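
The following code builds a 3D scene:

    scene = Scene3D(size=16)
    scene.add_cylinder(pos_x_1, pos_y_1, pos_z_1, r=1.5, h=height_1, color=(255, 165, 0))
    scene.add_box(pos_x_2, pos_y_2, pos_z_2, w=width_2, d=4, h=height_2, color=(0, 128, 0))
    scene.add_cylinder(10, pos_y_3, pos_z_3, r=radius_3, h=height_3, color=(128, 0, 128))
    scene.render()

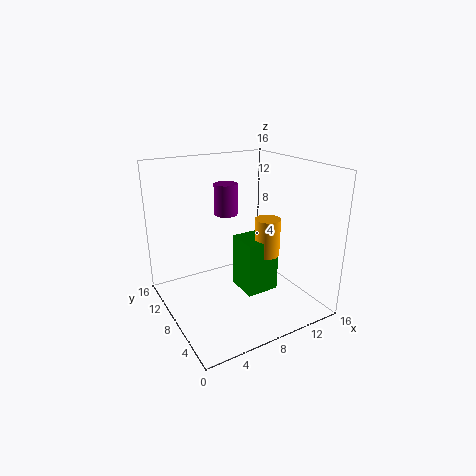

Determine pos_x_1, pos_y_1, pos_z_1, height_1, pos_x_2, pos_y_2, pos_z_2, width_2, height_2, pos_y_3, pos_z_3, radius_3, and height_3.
pos_x_1 = 12
pos_y_1 = 8
pos_z_1 = 5
height_1 = 4.5
pos_x_2 = 9
pos_y_2 = 7
pos_z_2 = 0.5
width_2 = 4
height_2 = 6.5
pos_y_3 = 14.5
pos_z_3 = 8.5
radius_3 = 1.5
height_3 = 4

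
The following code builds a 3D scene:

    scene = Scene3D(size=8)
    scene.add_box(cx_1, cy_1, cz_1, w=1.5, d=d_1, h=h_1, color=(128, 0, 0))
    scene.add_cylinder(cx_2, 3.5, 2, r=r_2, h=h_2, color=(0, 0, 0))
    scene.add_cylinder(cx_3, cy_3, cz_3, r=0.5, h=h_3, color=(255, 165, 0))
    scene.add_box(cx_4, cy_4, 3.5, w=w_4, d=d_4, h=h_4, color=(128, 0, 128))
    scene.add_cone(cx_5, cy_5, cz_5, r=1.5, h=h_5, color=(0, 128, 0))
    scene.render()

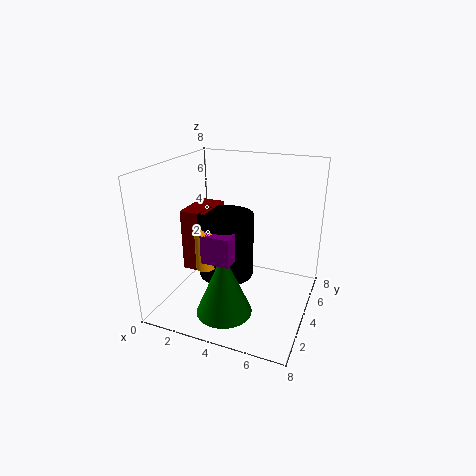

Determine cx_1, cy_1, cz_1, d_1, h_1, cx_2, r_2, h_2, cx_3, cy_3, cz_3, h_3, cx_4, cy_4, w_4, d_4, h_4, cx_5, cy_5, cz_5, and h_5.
cx_1 = 1
cy_1 = 3
cz_1 = 2
d_1 = 2.5
h_1 = 3.5
cx_2 = 3.5
r_2 = 1.5
h_2 = 3.5
cx_3 = 3
cy_3 = 2
cz_3 = 3
h_3 = 2
cx_4 = 3
cy_4 = 1.5
w_4 = 1.5
d_4 = 2
h_4 = 1.5
cx_5 = 4
cy_5 = 2
cz_5 = 0.5
h_5 = 3.5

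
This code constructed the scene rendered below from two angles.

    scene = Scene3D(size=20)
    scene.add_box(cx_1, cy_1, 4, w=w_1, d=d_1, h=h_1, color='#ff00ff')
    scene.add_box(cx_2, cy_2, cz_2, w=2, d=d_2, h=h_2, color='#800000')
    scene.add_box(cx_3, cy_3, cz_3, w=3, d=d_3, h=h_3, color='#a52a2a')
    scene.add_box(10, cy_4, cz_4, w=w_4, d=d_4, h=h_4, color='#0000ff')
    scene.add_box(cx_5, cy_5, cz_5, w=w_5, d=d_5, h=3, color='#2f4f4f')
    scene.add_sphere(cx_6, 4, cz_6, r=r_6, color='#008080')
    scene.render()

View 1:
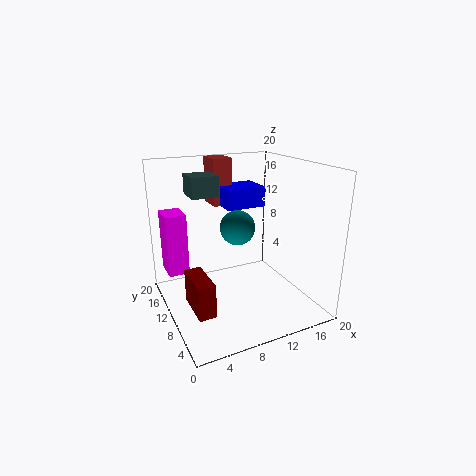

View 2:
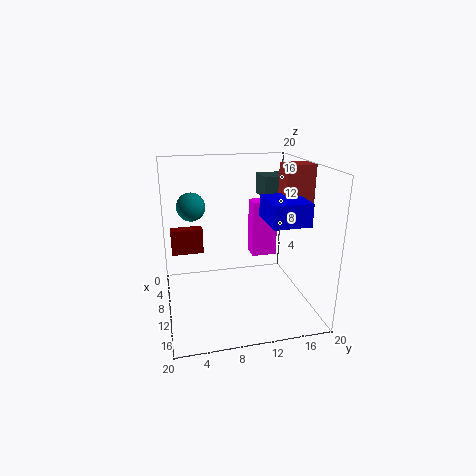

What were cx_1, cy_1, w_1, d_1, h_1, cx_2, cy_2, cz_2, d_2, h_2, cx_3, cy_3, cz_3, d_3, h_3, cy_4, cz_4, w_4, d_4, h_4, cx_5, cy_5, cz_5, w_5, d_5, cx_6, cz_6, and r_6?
cx_1 = 1
cy_1 = 14
w_1 = 3
d_1 = 4
h_1 = 9
cx_2 = 1
cy_2 = 1
cz_2 = 5
d_2 = 5
h_2 = 4
cx_3 = 9
cy_3 = 16
cz_3 = 13
d_3 = 4
h_3 = 7
cy_4 = 13
cz_4 = 13
w_4 = 6
d_4 = 5
h_4 = 3
cx_5 = 5
cy_5 = 14
cz_5 = 15
w_5 = 4
d_5 = 4
cx_6 = 7
cz_6 = 14
r_6 = 2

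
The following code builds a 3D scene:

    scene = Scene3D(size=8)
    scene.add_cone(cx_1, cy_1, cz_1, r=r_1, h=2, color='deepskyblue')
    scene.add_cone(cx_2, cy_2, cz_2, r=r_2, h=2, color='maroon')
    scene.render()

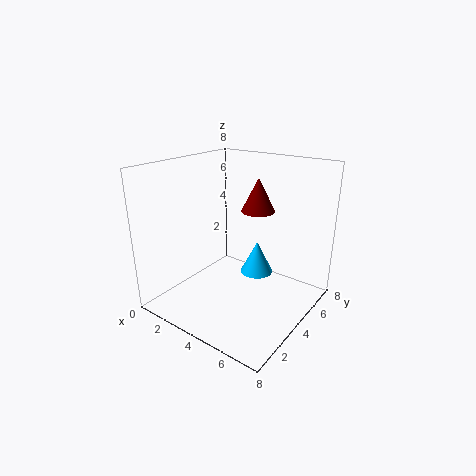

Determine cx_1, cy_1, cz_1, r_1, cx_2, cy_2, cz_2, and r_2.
cx_1 = 4; cy_1 = 6; cz_1 = 1; r_1 = 1; cx_2 = 4; cy_2 = 6; cz_2 = 5; r_2 = 1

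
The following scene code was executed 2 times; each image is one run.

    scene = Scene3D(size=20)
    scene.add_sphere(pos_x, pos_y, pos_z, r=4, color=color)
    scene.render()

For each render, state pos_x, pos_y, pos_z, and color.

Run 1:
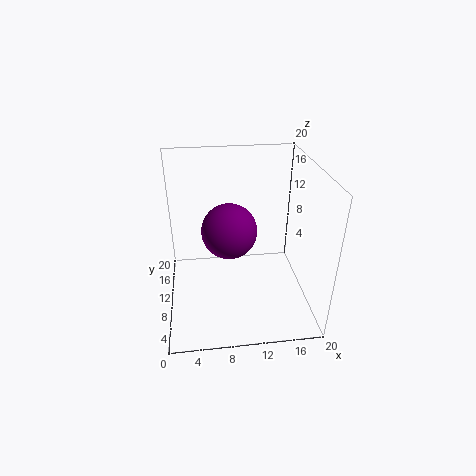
pos_x = 9; pos_y = 12; pos_z = 10; color = 'purple'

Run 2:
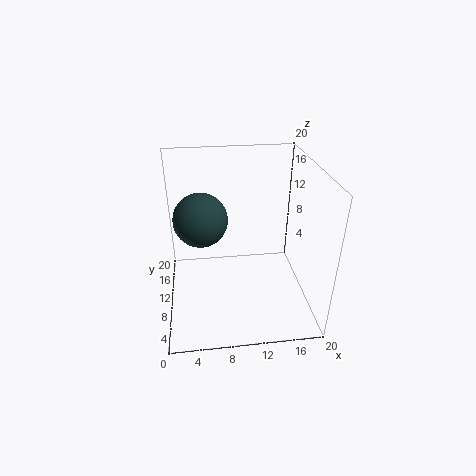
pos_x = 5; pos_y = 14; pos_z = 11; color = 'darkslategray'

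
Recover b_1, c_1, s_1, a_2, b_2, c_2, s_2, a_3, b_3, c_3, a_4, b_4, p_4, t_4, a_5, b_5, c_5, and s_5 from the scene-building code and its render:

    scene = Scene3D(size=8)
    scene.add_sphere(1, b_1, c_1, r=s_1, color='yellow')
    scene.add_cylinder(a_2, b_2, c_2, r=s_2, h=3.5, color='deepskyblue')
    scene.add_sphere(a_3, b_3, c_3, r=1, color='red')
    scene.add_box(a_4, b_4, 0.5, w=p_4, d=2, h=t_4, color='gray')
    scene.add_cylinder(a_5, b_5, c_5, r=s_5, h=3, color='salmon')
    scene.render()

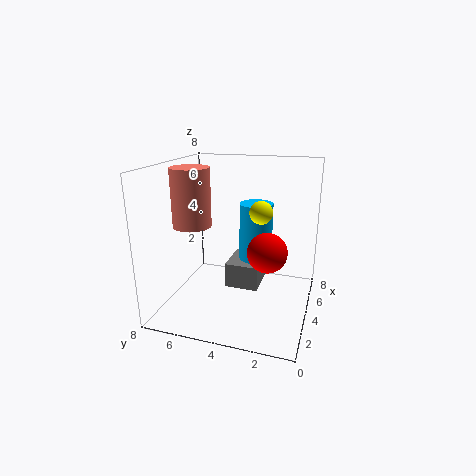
b_1 = 2
c_1 = 6.5
s_1 = 0.5
a_2 = 6
b_2 = 3.5
c_2 = 2
s_2 = 1
a_3 = 2.5
b_3 = 2
c_3 = 4
a_4 = 4.5
b_4 = 3
p_4 = 2.5
t_4 = 1.5
a_5 = 2.5
b_5 = 6
c_5 = 5
s_5 = 1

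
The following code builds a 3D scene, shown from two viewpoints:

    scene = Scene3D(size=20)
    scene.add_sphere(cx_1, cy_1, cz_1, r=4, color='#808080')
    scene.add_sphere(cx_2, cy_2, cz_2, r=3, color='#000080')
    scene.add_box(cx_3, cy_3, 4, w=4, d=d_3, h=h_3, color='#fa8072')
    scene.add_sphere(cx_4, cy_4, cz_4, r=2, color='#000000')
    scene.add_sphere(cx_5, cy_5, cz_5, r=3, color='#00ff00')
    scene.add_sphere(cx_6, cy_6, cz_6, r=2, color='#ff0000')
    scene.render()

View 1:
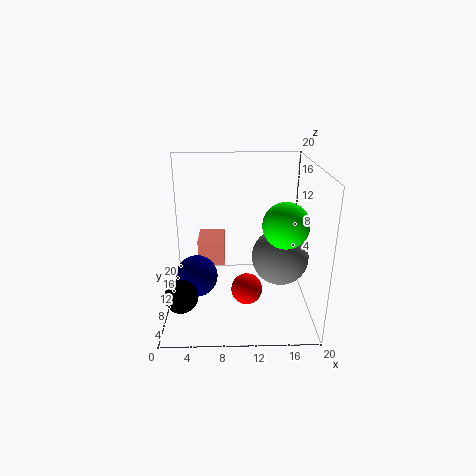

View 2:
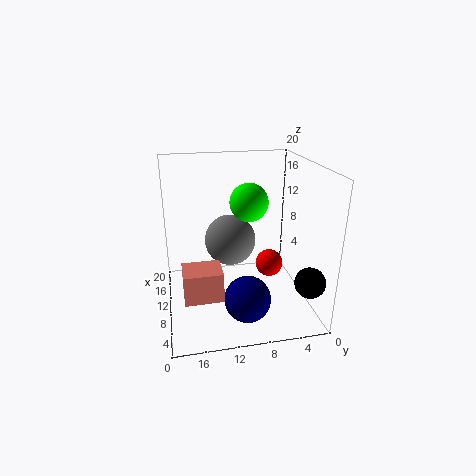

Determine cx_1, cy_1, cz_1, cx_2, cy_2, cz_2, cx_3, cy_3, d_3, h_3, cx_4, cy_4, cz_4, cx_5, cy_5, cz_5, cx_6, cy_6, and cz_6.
cx_1 = 16, cy_1 = 10, cz_1 = 7, cx_2 = 4, cy_2 = 10, cz_2 = 4, cx_3 = 4, cy_3 = 13, d_3 = 5, h_3 = 4, cx_4 = 3, cy_4 = 2, cz_4 = 6, cx_5 = 16, cy_5 = 7, cz_5 = 13, cx_6 = 11, cy_6 = 5, cz_6 = 5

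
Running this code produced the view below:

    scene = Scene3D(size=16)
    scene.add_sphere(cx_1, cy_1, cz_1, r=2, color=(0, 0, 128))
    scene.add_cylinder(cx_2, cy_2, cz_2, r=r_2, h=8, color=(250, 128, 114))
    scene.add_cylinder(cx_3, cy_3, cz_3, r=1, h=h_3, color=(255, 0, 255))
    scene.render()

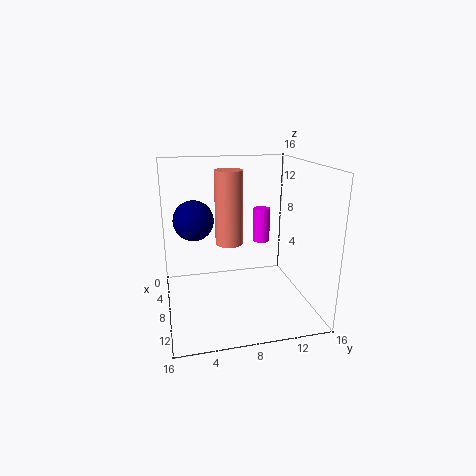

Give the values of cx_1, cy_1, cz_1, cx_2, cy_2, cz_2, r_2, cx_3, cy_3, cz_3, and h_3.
cx_1 = 10
cy_1 = 3
cz_1 = 11
cx_2 = 8
cy_2 = 7
cz_2 = 7.5
r_2 = 1.5
cx_3 = 5.5
cy_3 = 11.5
cz_3 = 6.5
h_3 = 4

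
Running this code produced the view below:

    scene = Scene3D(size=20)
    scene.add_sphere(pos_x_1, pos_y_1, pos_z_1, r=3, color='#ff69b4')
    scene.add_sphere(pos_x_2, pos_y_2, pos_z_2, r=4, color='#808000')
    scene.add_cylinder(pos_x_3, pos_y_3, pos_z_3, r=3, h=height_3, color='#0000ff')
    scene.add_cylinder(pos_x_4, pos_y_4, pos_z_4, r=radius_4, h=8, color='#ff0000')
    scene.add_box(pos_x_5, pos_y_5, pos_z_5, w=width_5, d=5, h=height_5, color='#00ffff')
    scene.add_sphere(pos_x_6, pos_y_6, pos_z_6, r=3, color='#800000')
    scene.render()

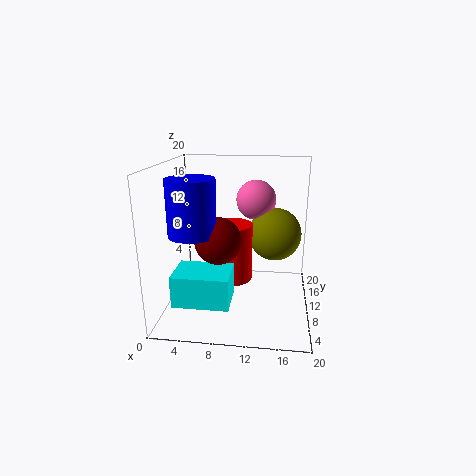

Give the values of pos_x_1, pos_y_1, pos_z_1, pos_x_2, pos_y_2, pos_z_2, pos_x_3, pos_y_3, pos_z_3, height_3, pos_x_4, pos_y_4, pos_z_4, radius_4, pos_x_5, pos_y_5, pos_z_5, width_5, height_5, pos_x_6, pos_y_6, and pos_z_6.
pos_x_1 = 12; pos_y_1 = 16; pos_z_1 = 14; pos_x_2 = 15; pos_y_2 = 15; pos_z_2 = 9; pos_x_3 = 5; pos_y_3 = 5; pos_z_3 = 12; height_3 = 7; pos_x_4 = 9; pos_y_4 = 10; pos_z_4 = 4; radius_4 = 3; pos_x_5 = 3; pos_y_5 = 1; pos_z_5 = 4; width_5 = 7; height_5 = 4; pos_x_6 = 8; pos_y_6 = 6; pos_z_6 = 11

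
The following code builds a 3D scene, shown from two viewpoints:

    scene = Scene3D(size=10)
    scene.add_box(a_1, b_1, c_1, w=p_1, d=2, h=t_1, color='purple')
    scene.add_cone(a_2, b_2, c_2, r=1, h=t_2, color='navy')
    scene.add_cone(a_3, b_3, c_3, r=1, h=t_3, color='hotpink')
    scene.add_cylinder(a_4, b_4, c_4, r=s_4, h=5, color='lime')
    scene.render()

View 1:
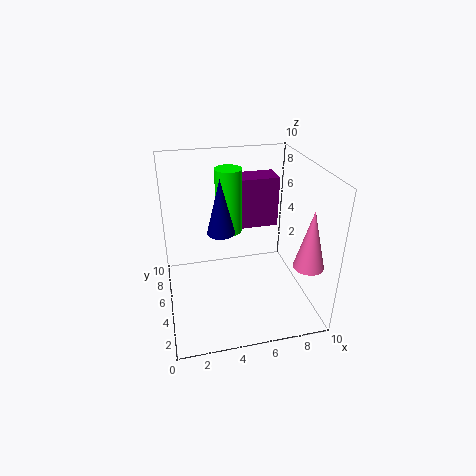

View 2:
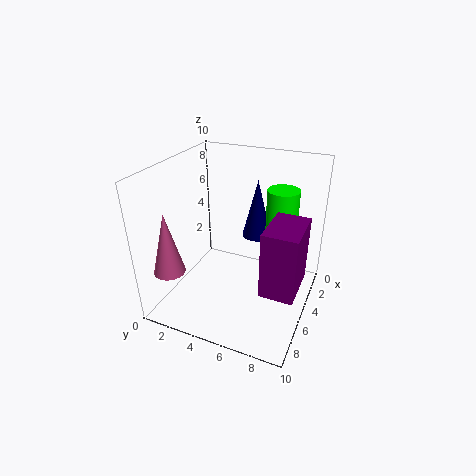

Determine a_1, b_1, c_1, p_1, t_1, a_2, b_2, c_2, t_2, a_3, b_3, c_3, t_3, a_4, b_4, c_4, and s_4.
a_1 = 6, b_1 = 8, c_1 = 4, p_1 = 3, t_1 = 4, a_2 = 4, b_2 = 6, c_2 = 5, t_2 = 4, a_3 = 9, b_3 = 2, c_3 = 4, t_3 = 4, a_4 = 5, b_4 = 8, c_4 = 4, s_4 = 1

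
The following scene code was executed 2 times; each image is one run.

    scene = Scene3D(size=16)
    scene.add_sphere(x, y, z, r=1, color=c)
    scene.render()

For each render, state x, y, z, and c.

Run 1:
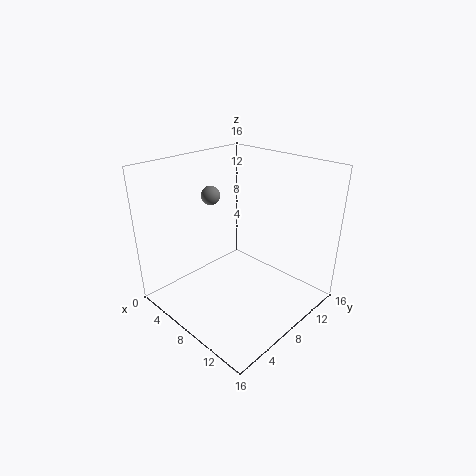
x = 6
y = 6
z = 13
c = 'gray'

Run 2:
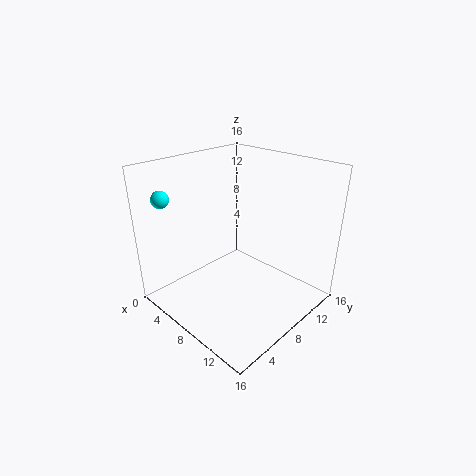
x = 1
y = 3
z = 12
c = 'cyan'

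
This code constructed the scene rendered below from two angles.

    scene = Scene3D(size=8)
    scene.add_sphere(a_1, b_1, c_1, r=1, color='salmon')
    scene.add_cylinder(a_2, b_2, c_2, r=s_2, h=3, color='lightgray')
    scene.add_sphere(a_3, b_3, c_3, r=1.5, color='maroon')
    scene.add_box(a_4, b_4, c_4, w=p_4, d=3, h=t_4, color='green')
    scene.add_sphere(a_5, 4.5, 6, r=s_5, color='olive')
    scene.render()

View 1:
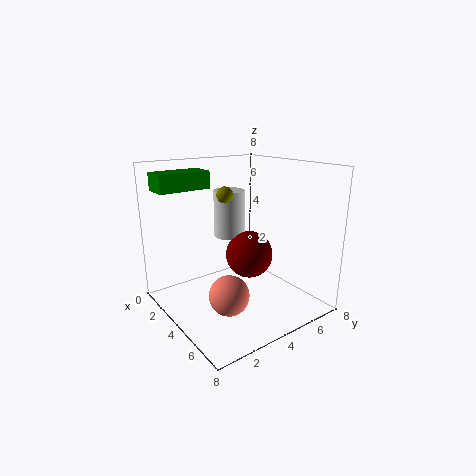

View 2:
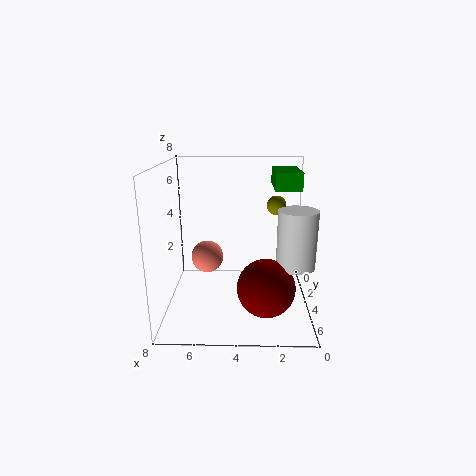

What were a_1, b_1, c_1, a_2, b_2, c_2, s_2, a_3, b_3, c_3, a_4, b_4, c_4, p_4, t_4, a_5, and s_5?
a_1 = 6; b_1 = 2; c_1 = 2; a_2 = 1; b_2 = 5.5; c_2 = 3; s_2 = 1; a_3 = 2.5; b_3 = 6; c_3 = 2; a_4 = 0.5; b_4 = 0.5; c_4 = 6.5; p_4 = 1.5; t_4 = 1; a_5 = 2; s_5 = 0.5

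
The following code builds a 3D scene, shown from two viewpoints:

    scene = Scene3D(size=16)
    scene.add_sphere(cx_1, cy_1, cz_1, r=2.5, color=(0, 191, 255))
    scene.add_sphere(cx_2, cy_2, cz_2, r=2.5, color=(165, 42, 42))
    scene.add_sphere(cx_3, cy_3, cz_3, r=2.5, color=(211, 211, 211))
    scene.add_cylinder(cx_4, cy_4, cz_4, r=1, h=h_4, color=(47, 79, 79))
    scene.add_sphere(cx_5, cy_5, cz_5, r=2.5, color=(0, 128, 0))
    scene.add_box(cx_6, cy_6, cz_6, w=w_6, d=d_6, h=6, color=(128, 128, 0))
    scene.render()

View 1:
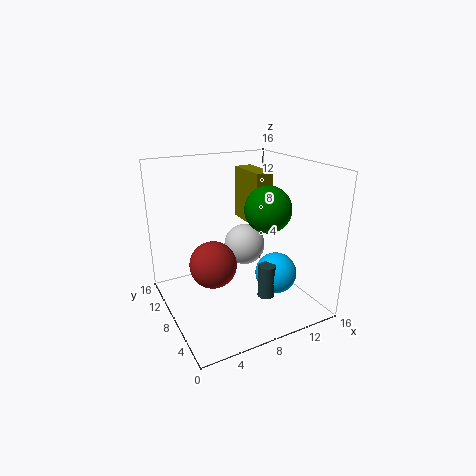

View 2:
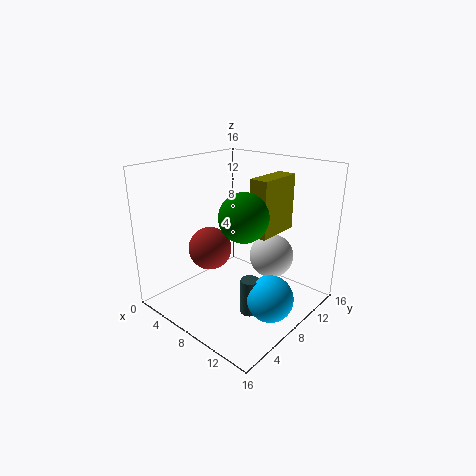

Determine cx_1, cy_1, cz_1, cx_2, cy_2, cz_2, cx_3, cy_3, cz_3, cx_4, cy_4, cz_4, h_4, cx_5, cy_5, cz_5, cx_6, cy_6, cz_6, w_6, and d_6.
cx_1 = 13, cy_1 = 7.5, cz_1 = 2.5, cx_2 = 4.5, cy_2 = 7, cz_2 = 6, cx_3 = 10.5, cy_3 = 11, cz_3 = 5.5, cx_4 = 11, cy_4 = 6.5, cz_4 = 0.5, h_4 = 4, cx_5 = 10.5, cy_5 = 6, cz_5 = 11.5, cx_6 = 10, cy_6 = 7.5, cz_6 = 9, w_6 = 2, d_6 = 5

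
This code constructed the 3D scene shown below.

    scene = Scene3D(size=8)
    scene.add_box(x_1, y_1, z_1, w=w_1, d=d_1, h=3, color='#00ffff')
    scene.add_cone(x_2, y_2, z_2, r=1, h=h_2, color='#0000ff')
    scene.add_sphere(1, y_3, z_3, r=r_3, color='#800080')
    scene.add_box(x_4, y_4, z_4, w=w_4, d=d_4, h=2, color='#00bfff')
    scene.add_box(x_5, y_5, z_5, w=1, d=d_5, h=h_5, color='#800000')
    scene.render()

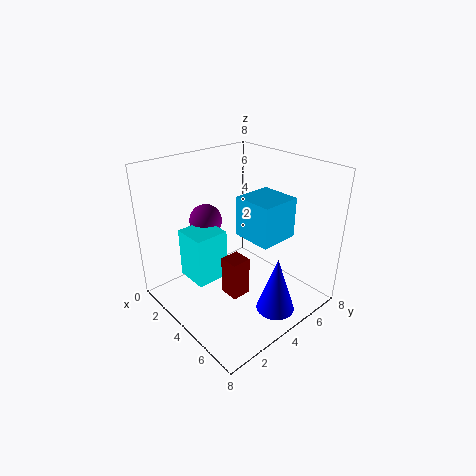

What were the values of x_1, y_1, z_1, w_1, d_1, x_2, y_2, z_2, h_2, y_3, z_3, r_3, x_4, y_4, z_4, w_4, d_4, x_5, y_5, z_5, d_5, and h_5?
x_1 = 1; y_1 = 2; z_1 = 1; w_1 = 2; d_1 = 2; x_2 = 7; y_2 = 4; z_2 = 1; h_2 = 3; y_3 = 4; z_3 = 4; r_3 = 1; x_4 = 5; y_4 = 3; z_4 = 5; w_4 = 2; d_4 = 2; x_5 = 5; y_5 = 2; z_5 = 2; d_5 = 1; h_5 = 2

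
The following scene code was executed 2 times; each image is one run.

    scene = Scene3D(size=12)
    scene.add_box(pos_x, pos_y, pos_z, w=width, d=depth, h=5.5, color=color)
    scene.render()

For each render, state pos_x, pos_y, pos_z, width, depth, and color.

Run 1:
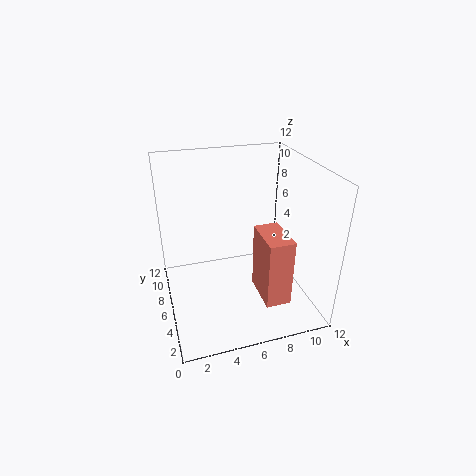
pos_x = 7
pos_y = 1.5
pos_z = 2
width = 2
depth = 3.5
color = 'salmon'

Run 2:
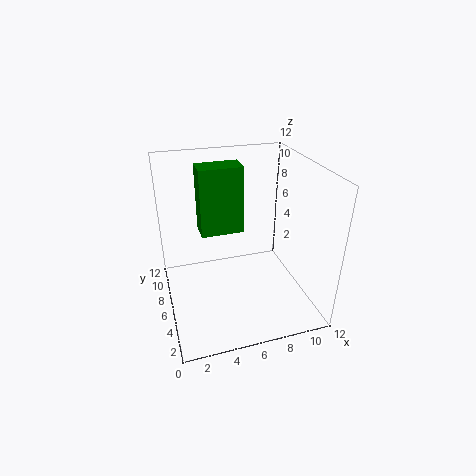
pos_x = 3
pos_y = 6
pos_z = 6.5
width = 3.5
depth = 2
color = 'green'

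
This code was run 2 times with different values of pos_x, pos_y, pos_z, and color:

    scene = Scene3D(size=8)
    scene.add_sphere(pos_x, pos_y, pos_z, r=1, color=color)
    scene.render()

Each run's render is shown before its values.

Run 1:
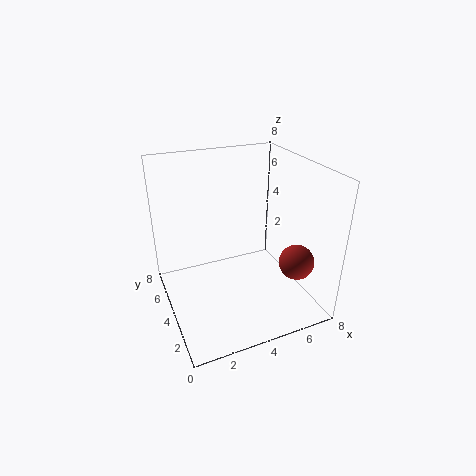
pos_x = 7
pos_y = 2.5
pos_z = 2.5
color = 'brown'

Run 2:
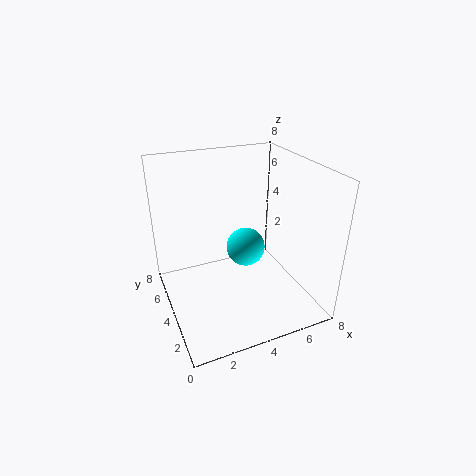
pos_x = 4
pos_y = 3
pos_z = 4
color = 'cyan'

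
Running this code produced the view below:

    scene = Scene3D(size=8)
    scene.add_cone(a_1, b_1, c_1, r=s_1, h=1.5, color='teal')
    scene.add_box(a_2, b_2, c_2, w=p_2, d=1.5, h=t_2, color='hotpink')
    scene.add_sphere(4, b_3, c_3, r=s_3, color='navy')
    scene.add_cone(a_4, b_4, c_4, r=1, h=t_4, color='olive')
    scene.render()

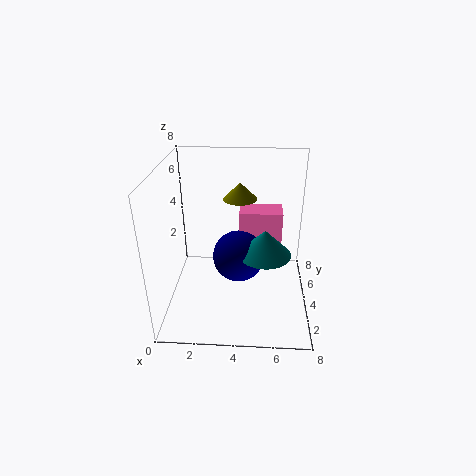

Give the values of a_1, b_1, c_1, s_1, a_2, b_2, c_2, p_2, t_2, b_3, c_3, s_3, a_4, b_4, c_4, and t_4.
a_1 = 5.5
b_1 = 4
c_1 = 3
s_1 = 1.5
a_2 = 4
b_2 = 5
c_2 = 1.5
p_2 = 2.5
t_2 = 3.5
b_3 = 4.5
c_3 = 2.5
s_3 = 1.5
a_4 = 4
b_4 = 6
c_4 = 5.5
t_4 = 1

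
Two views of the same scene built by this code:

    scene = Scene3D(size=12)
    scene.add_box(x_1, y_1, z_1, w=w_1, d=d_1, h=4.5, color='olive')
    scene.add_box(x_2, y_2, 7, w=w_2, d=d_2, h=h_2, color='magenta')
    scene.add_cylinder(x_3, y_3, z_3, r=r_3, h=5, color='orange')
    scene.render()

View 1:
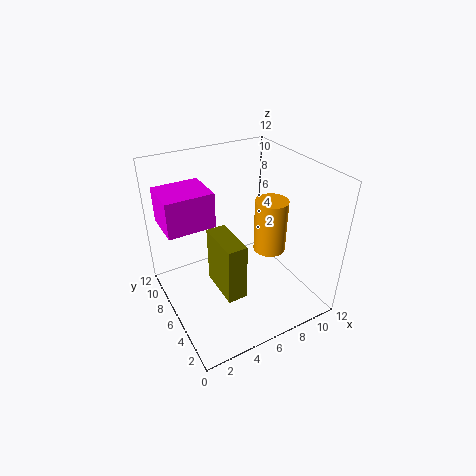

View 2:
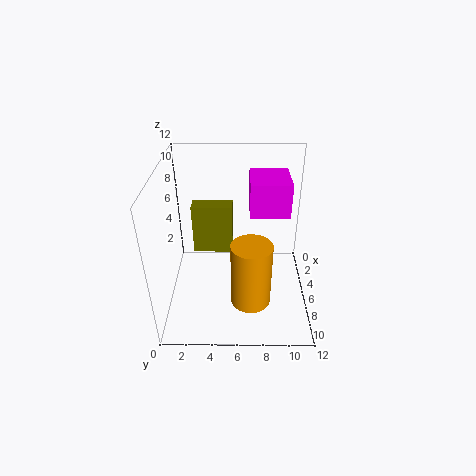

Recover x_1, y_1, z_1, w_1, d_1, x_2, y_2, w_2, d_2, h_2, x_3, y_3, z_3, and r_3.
x_1 = 3
y_1 = 2
z_1 = 3.5
w_1 = 1.5
d_1 = 3.5
x_2 = 0.5
y_2 = 7
w_2 = 4
d_2 = 3.5
h_2 = 3
x_3 = 10
y_3 = 7
z_3 = 3
r_3 = 1.5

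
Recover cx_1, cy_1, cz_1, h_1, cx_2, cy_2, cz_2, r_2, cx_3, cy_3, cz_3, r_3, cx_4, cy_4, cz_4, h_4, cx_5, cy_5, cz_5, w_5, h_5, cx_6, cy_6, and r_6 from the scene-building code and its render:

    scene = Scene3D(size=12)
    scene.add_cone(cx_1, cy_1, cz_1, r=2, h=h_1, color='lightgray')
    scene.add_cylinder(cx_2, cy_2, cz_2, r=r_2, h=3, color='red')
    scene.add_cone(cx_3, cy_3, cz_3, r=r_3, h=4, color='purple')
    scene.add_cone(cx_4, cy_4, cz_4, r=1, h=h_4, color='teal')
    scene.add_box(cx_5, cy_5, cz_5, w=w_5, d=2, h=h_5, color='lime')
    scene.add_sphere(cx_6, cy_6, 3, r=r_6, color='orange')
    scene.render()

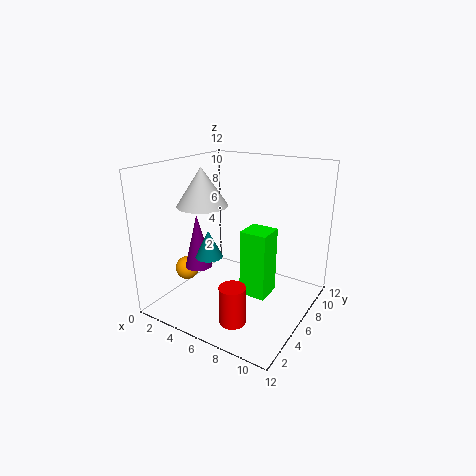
cx_1 = 4
cy_1 = 4
cz_1 = 9
h_1 = 3
cx_2 = 8
cy_2 = 2
cz_2 = 1
r_2 = 1
cx_3 = 5
cy_3 = 2
cz_3 = 5
r_3 = 1
cx_4 = 6
cy_4 = 2
cz_4 = 6
h_4 = 2
cx_5 = 8
cy_5 = 3
cz_5 = 3
w_5 = 2
h_5 = 5
cx_6 = 2
cy_6 = 4
r_6 = 1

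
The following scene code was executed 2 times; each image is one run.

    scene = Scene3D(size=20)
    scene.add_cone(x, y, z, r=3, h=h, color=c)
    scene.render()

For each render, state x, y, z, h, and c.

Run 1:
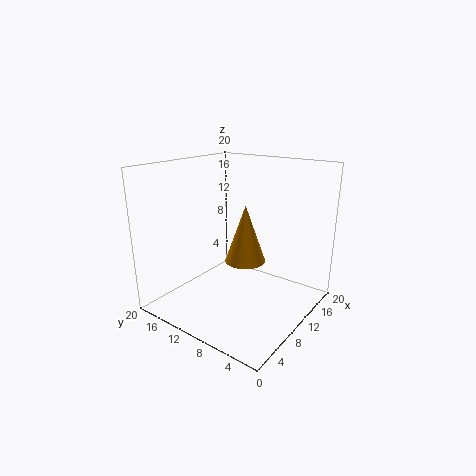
x = 12.5; y = 10.5; z = 5.5; h = 8.5; c = 'orange'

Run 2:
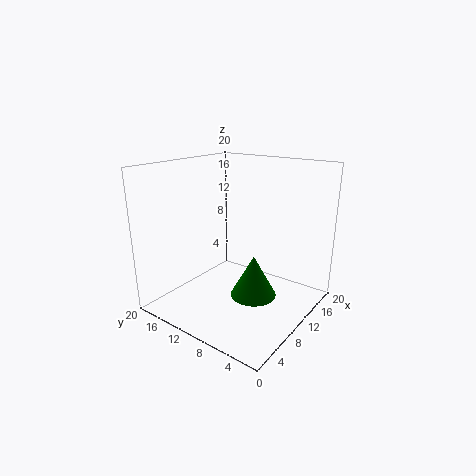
x = 8; y = 6; z = 3.5; h = 5.5; c = 'green'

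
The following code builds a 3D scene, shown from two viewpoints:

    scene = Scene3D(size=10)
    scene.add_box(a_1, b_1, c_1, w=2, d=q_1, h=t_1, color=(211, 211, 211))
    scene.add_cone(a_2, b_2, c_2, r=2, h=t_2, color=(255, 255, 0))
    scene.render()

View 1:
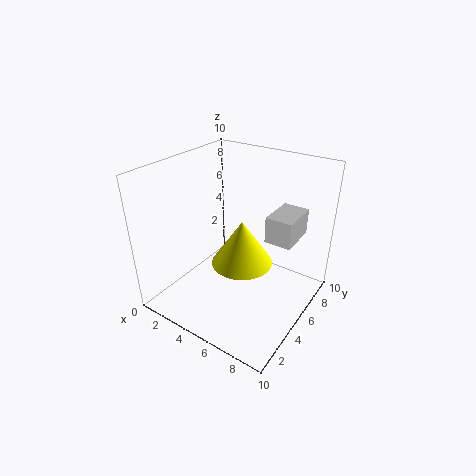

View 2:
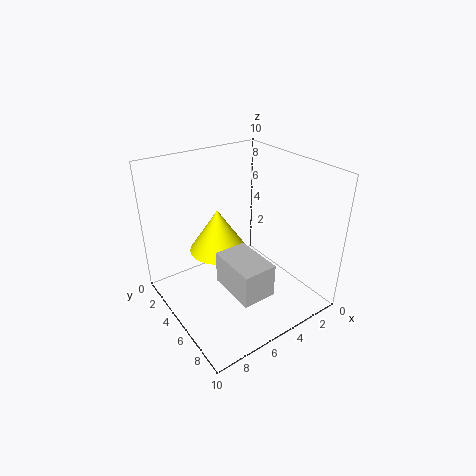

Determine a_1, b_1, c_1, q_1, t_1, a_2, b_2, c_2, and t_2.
a_1 = 6
b_1 = 7
c_1 = 4
q_1 = 3
t_1 = 2
a_2 = 6
b_2 = 4
c_2 = 4
t_2 = 3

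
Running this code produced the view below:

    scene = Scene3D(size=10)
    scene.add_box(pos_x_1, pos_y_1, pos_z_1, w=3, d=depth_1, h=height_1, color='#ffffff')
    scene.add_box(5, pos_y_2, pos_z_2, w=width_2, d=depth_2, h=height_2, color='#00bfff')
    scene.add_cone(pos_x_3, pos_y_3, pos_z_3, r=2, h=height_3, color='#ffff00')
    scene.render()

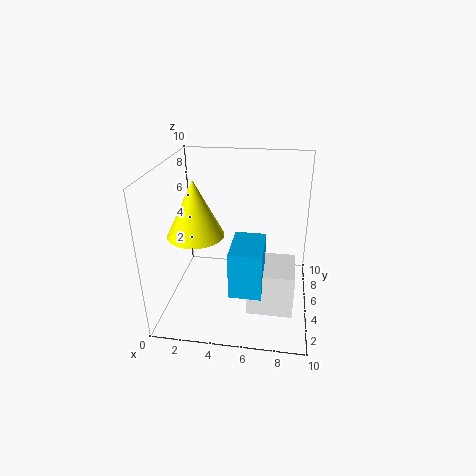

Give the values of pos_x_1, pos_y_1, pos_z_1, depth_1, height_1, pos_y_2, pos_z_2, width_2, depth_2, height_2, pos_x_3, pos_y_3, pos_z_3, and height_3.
pos_x_1 = 6
pos_y_1 = 2
pos_z_1 = 1
depth_1 = 3
height_1 = 3
pos_y_2 = 1
pos_z_2 = 3
width_2 = 2
depth_2 = 3
height_2 = 3
pos_x_3 = 2
pos_y_3 = 5
pos_z_3 = 5
height_3 = 4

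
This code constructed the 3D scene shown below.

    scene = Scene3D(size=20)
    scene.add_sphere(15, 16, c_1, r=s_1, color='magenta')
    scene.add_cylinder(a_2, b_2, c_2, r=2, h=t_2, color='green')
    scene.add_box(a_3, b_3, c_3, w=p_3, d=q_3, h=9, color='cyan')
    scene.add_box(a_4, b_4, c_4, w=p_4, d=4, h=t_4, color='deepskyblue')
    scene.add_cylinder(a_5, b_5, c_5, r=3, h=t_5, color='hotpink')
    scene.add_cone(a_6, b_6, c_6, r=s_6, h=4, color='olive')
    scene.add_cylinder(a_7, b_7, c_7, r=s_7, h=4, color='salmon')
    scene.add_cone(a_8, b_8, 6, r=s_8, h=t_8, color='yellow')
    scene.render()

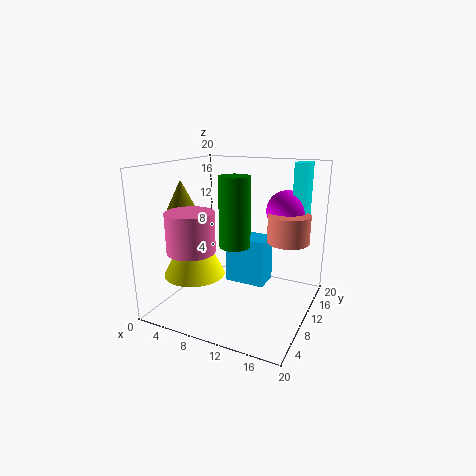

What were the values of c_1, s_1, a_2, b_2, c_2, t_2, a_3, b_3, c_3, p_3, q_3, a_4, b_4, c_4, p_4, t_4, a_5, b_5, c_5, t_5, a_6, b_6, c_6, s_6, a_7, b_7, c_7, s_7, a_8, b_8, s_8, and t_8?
c_1 = 13, s_1 = 3, a_2 = 11, b_2 = 7, c_2 = 10, t_2 = 9, a_3 = 16, b_3 = 15, c_3 = 11, p_3 = 2, q_3 = 3, a_4 = 7, b_4 = 12, c_4 = 2, p_4 = 6, t_4 = 7, a_5 = 7, b_5 = 3, c_5 = 10, t_5 = 5, a_6 = 3, b_6 = 7, c_6 = 14, s_6 = 2, a_7 = 16, b_7 = 14, c_7 = 9, s_7 = 3, a_8 = 6, b_8 = 5, s_8 = 4, t_8 = 8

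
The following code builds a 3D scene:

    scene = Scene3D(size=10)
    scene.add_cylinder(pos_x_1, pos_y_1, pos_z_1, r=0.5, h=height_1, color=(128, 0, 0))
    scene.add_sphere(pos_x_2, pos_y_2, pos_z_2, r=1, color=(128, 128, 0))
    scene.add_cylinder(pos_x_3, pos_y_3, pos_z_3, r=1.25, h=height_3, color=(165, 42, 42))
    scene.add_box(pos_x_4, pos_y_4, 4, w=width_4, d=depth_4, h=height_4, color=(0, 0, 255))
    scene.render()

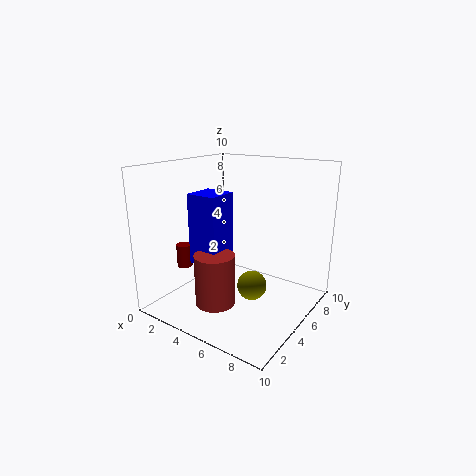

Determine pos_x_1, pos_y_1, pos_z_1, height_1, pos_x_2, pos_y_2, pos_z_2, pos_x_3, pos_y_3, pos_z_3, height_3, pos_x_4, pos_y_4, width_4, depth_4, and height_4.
pos_x_1 = 2.75, pos_y_1 = 2, pos_z_1 = 3.5, height_1 = 1.5, pos_x_2 = 6.5, pos_y_2 = 4.5, pos_z_2 = 2, pos_x_3 = 5.5, pos_y_3 = 1.75, pos_z_3 = 1.75, height_3 = 3.25, pos_x_4 = 3.5, pos_y_4 = 1.75, width_4 = 2, depth_4 = 2, height_4 = 4.5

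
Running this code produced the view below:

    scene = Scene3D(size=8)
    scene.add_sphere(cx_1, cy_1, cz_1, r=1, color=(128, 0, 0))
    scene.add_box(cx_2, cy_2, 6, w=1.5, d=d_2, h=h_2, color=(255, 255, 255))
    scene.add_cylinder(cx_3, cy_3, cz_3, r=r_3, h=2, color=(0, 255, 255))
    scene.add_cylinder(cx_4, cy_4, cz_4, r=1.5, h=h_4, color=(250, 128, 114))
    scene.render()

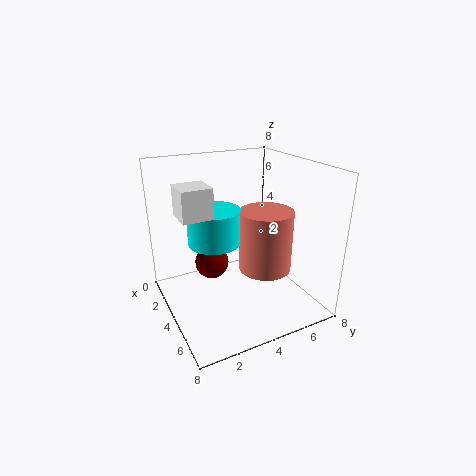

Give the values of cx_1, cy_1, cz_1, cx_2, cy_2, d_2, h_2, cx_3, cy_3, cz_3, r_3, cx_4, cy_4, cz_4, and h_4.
cx_1 = 2.5; cy_1 = 3; cz_1 = 2; cx_2 = 4; cy_2 = 0.5; d_2 = 1.5; h_2 = 1.5; cx_3 = 3; cy_3 = 3; cz_3 = 3.5; r_3 = 1.5; cx_4 = 4.5; cy_4 = 5.5; cz_4 = 2; h_4 = 3.5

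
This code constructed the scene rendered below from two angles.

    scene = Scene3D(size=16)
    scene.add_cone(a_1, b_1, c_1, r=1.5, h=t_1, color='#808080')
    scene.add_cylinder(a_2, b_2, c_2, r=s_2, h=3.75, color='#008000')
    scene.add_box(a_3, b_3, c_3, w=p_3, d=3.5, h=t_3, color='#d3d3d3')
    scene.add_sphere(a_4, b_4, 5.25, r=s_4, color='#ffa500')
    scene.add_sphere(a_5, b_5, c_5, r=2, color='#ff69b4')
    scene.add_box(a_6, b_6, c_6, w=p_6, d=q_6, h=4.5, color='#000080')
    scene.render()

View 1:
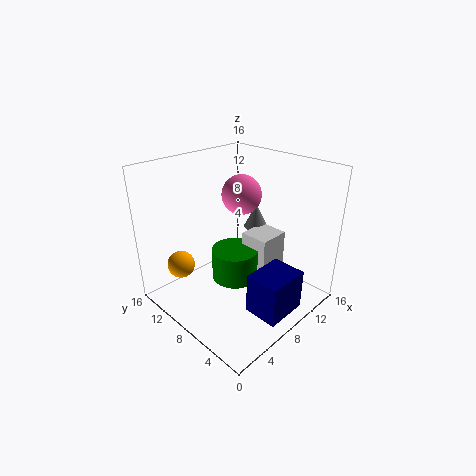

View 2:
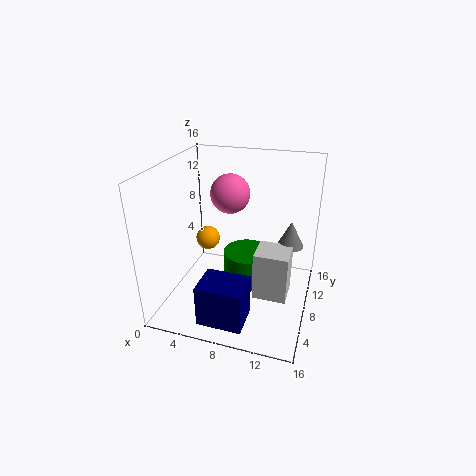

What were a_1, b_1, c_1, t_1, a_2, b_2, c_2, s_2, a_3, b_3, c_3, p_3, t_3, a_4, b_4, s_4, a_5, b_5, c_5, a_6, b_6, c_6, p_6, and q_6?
a_1 = 13.5; b_1 = 10.25; c_1 = 6.75; t_1 = 3; a_2 = 8.75; b_2 = 9.25; c_2 = 2; s_2 = 2.75; a_3 = 10.25; b_3 = 6; c_3 = 1.75; p_3 = 3.75; t_3 = 5.5; a_4 = 2.75; b_4 = 11.75; s_4 = 1.5; a_5 = 7.5; b_5 = 7; c_5 = 13.5; a_6 = 5.75; b_6 = 0.75; c_6 = 1.25; p_6 = 4.75; q_6 = 3.75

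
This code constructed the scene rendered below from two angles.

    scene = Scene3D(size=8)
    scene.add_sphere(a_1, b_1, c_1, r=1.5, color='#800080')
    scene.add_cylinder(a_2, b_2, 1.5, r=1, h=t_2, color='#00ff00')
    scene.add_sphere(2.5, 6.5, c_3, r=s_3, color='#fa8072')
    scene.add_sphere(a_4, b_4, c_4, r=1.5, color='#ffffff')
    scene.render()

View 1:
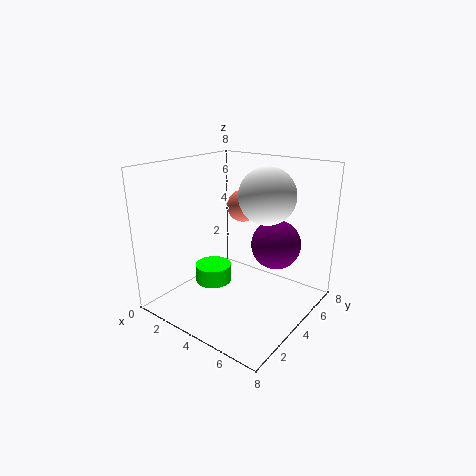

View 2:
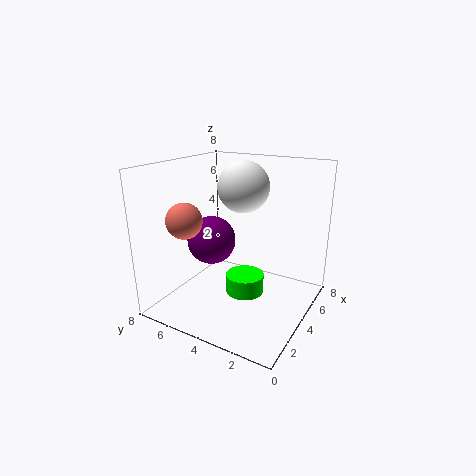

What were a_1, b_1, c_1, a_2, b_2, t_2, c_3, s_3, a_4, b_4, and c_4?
a_1 = 5
b_1 = 6.5
c_1 = 3
a_2 = 3
b_2 = 3
t_2 = 1
c_3 = 5
s_3 = 1
a_4 = 5.5
b_4 = 4.5
c_4 = 6.5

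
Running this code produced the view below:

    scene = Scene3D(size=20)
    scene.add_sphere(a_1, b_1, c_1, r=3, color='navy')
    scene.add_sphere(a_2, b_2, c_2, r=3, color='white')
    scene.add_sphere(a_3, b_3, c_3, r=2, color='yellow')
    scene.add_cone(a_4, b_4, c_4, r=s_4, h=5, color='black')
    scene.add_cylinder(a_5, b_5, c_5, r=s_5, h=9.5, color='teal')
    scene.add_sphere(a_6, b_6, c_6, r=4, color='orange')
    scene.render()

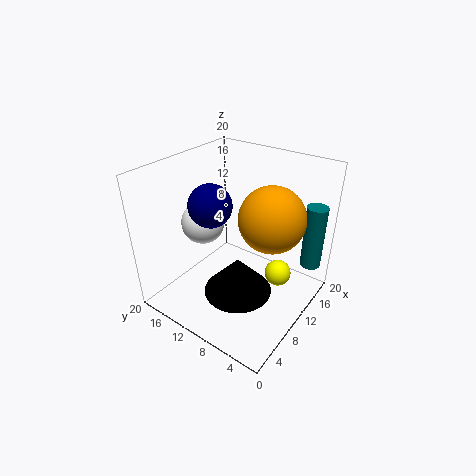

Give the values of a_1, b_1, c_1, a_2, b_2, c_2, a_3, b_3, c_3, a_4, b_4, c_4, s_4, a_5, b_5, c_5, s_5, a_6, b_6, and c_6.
a_1 = 8.5
b_1 = 13.5
c_1 = 14.5
a_2 = 8.5
b_2 = 15
c_2 = 11.5
a_3 = 15
b_3 = 6
c_3 = 2.5
a_4 = 6.5
b_4 = 7.5
c_4 = 4.5
s_4 = 4.5
a_5 = 17.5
b_5 = 2
c_5 = 4.5
s_5 = 1.5
a_6 = 8.5
b_6 = 4
c_6 = 15.5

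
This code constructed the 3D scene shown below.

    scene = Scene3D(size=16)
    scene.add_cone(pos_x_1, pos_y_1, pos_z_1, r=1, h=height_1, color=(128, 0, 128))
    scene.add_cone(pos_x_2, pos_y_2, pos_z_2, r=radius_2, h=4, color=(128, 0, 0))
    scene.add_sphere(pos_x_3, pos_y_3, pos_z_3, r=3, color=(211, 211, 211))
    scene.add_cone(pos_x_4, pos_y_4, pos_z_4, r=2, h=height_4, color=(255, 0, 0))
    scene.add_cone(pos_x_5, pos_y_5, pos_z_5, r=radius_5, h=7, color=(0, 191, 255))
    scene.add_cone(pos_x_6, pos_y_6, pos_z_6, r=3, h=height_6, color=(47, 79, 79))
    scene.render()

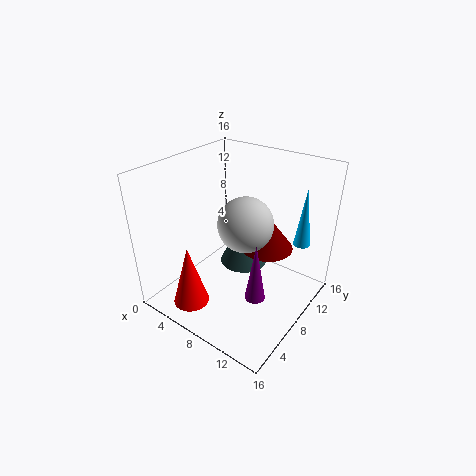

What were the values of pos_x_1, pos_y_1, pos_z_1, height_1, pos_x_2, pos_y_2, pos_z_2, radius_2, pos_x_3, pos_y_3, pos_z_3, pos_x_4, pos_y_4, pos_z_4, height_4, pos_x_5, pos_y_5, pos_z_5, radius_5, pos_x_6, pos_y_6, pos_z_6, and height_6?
pos_x_1 = 13
pos_y_1 = 4
pos_z_1 = 5
height_1 = 6
pos_x_2 = 10
pos_y_2 = 11
pos_z_2 = 6
radius_2 = 3
pos_x_3 = 9
pos_y_3 = 8
pos_z_3 = 10
pos_x_4 = 5
pos_y_4 = 3
pos_z_4 = 1
height_4 = 7
pos_x_5 = 13
pos_y_5 = 14
pos_z_5 = 6
radius_5 = 1
pos_x_6 = 6
pos_y_6 = 12
pos_z_6 = 2
height_6 = 6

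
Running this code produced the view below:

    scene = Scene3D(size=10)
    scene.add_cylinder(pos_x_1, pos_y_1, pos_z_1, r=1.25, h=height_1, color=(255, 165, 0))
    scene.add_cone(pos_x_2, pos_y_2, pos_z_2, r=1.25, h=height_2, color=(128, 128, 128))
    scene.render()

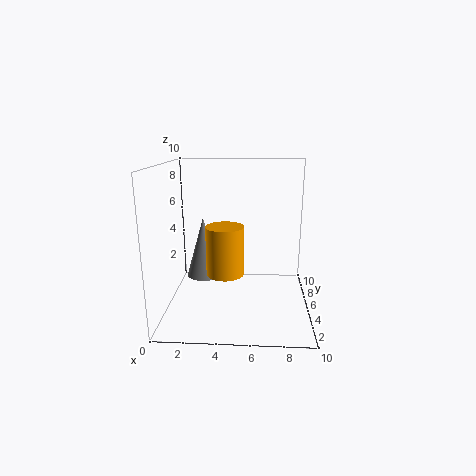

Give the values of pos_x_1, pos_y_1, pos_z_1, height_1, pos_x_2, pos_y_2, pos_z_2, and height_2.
pos_x_1 = 4.25, pos_y_1 = 3.5, pos_z_1 = 3, height_1 = 3.25, pos_x_2 = 2.5, pos_y_2 = 5.5, pos_z_2 = 2, height_2 = 4.25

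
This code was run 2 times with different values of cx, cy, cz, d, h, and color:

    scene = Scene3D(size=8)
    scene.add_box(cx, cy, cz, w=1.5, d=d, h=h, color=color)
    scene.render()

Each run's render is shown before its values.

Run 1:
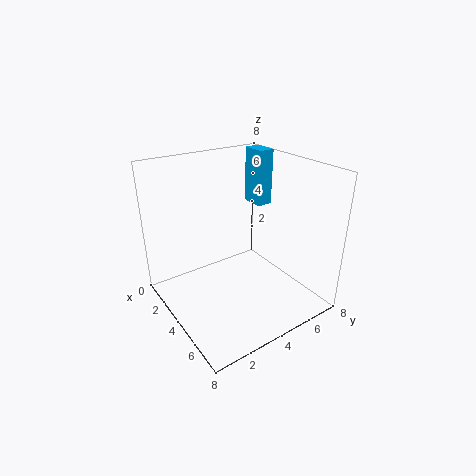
cx = 0.5; cy = 7; cz = 4.5; d = 1; h = 3.5; color = 'deepskyblue'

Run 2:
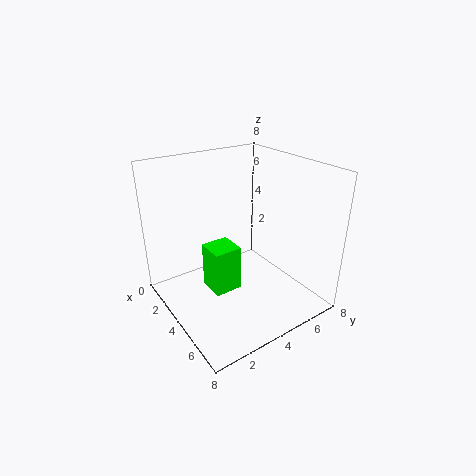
cx = 3.5; cy = 2; cz = 1.5; d = 1.5; h = 2.5; color = 'lime'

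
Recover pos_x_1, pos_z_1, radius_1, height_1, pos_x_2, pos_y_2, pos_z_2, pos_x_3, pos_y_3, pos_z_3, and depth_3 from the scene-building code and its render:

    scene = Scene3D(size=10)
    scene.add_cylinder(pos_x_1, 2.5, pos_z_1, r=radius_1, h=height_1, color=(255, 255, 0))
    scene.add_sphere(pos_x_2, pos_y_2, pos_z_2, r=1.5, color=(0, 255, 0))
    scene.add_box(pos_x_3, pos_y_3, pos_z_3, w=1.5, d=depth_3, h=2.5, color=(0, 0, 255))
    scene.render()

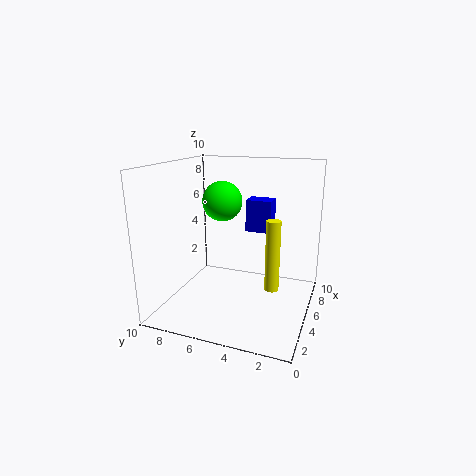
pos_x_1 = 5, pos_z_1 = 1.5, radius_1 = 0.5, height_1 = 5, pos_x_2 = 7, pos_y_2 = 7, pos_z_2 = 7, pos_x_3 = 8, pos_y_3 = 3.5, pos_z_3 = 4.5, depth_3 = 2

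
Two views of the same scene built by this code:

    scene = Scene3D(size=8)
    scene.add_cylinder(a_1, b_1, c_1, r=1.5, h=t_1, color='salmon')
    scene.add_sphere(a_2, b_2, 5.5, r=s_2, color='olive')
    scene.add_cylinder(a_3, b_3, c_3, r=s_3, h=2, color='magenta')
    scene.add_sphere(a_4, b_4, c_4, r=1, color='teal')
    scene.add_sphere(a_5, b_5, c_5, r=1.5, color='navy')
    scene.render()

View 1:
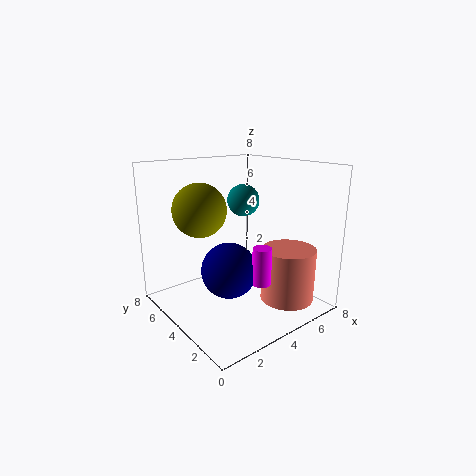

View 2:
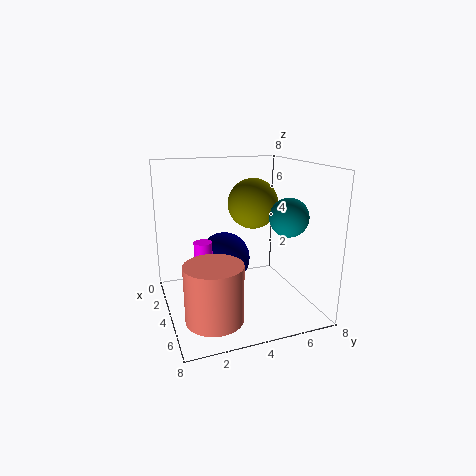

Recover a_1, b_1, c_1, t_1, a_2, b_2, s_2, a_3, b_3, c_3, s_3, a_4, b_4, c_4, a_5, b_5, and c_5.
a_1 = 6; b_1 = 2; c_1 = 0.5; t_1 = 3; a_2 = 2.5; b_2 = 5.5; s_2 = 1.5; a_3 = 4; b_3 = 2; c_3 = 2; s_3 = 0.5; a_4 = 6; b_4 = 6; c_4 = 5.5; a_5 = 3; b_5 = 3.5; c_5 = 2.5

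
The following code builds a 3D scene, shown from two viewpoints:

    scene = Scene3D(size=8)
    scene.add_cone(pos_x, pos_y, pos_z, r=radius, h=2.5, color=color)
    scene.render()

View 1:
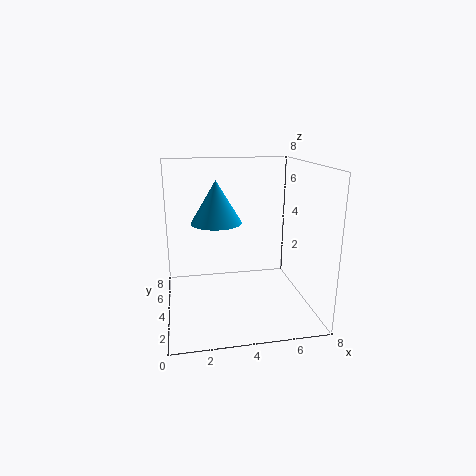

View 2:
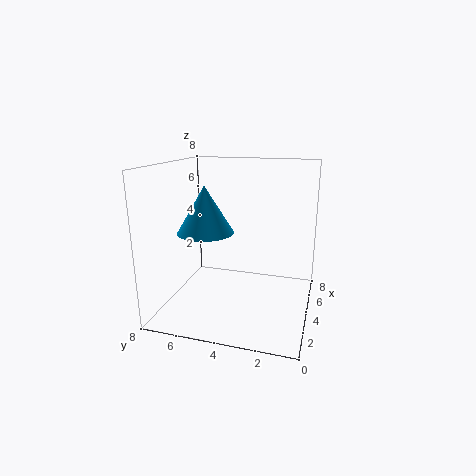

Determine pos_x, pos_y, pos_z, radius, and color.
pos_x = 3, pos_y = 5.5, pos_z = 4.5, radius = 1.5, color = 'deepskyblue'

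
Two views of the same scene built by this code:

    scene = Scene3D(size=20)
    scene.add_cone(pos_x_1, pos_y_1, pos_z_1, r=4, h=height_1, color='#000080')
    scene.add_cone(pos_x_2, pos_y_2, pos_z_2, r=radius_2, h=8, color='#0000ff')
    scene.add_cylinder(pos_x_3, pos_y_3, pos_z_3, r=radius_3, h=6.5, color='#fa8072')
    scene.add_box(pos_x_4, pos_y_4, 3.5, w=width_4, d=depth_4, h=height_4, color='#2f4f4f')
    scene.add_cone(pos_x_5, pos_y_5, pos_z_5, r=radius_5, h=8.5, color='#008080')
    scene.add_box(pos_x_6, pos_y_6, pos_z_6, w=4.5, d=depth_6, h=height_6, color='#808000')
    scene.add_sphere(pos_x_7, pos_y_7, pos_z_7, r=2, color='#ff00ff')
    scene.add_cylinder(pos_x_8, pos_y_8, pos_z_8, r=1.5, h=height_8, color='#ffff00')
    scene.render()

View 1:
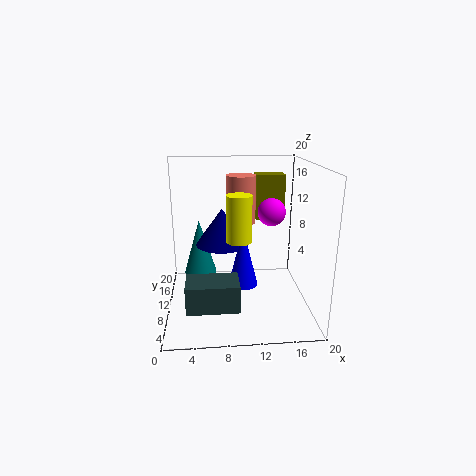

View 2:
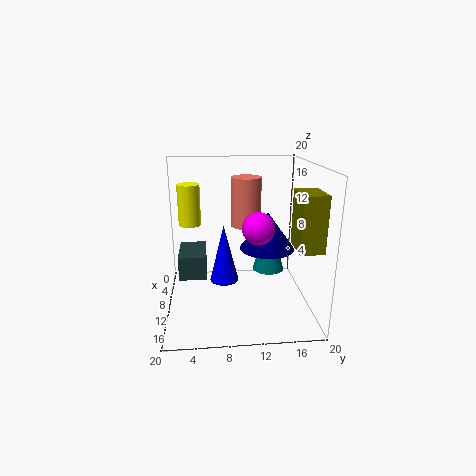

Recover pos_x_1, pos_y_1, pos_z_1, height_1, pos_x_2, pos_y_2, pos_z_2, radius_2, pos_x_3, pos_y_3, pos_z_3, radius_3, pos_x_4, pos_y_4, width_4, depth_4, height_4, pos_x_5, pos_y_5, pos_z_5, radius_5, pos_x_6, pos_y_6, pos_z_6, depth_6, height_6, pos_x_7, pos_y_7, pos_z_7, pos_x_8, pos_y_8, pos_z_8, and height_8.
pos_x_1 = 8
pos_y_1 = 14.5
pos_z_1 = 7.5
height_1 = 5.5
pos_x_2 = 10.5
pos_y_2 = 8
pos_z_2 = 4
radius_2 = 2
pos_x_3 = 10.5
pos_y_3 = 11
pos_z_3 = 12
radius_3 = 2
pos_x_4 = 3
pos_y_4 = 1.5
width_4 = 6.5
depth_4 = 4
height_4 = 3.5
pos_x_5 = 4.5
pos_y_5 = 15.5
pos_z_5 = 2.5
radius_5 = 2.5
pos_x_6 = 13.5
pos_y_6 = 16.5
pos_z_6 = 10.5
depth_6 = 3
height_6 = 7
pos_x_7 = 15
pos_y_7 = 12
pos_z_7 = 13
pos_x_8 = 9.5
pos_y_8 = 3.5
pos_z_8 = 12
height_8 = 5.5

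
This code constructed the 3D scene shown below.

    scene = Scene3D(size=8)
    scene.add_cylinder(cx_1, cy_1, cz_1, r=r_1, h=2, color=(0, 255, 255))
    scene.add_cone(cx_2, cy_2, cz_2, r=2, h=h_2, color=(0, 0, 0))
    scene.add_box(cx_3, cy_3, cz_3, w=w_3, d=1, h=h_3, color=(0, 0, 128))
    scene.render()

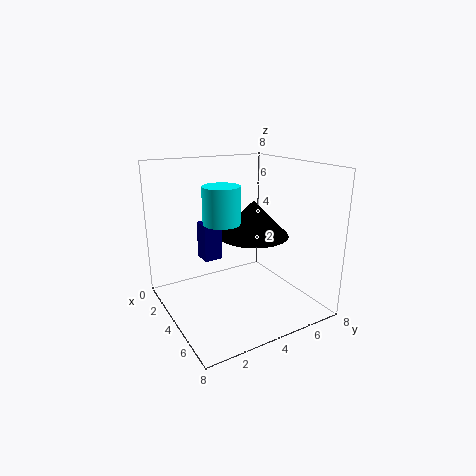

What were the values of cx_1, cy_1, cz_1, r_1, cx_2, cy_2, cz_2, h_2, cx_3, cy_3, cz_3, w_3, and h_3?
cx_1 = 4
cy_1 = 3
cz_1 = 5
r_1 = 1
cx_2 = 4
cy_2 = 5
cz_2 = 4
h_2 = 2
cx_3 = 3
cy_3 = 2
cz_3 = 3
w_3 = 1
h_3 = 2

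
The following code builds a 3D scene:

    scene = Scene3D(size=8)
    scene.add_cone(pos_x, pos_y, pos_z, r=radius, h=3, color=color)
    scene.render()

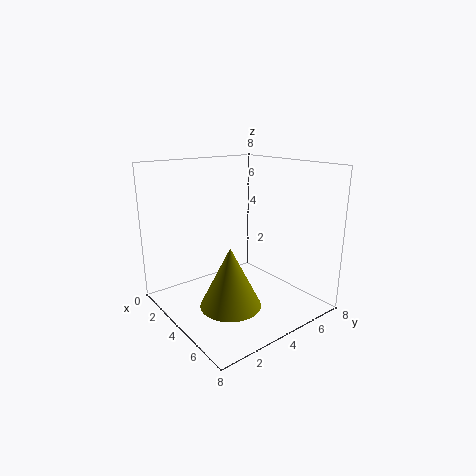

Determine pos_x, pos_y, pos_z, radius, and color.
pos_x = 6, pos_y = 2, pos_z = 1.5, radius = 1.5, color = 'olive'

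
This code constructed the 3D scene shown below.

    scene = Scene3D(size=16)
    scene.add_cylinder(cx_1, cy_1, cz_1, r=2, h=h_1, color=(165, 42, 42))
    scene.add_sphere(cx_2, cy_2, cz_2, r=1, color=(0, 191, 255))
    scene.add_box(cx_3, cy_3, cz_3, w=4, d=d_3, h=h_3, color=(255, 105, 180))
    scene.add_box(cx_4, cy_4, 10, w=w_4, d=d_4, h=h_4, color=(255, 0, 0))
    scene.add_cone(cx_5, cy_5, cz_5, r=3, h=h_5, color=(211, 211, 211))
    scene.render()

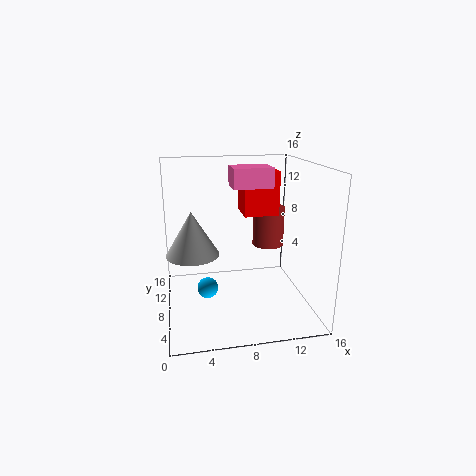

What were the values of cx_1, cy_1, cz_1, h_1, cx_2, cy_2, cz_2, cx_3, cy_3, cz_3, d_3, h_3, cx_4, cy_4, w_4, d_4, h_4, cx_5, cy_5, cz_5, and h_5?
cx_1 = 13; cy_1 = 13; cz_1 = 5; h_1 = 5; cx_2 = 4; cy_2 = 3; cz_2 = 5; cx_3 = 7; cy_3 = 5; cz_3 = 14; d_3 = 3; h_3 = 2; cx_4 = 9; cy_4 = 9; w_4 = 4; d_4 = 4; h_4 = 5; cx_5 = 3; cy_5 = 9; cz_5 = 6; h_5 = 5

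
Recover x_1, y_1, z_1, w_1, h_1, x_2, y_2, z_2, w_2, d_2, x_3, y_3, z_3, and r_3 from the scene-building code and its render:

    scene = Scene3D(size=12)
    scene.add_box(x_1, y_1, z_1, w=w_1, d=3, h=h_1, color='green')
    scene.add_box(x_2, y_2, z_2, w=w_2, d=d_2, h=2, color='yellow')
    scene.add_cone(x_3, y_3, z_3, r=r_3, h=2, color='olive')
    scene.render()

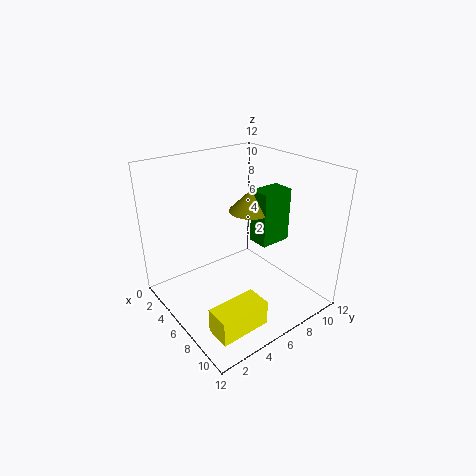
x_1 = 4, y_1 = 9, z_1 = 4, w_1 = 2, h_1 = 5, x_2 = 9, y_2 = 1, z_2 = 1, w_2 = 2, d_2 = 4, x_3 = 4, y_3 = 9, z_3 = 7, r_3 = 2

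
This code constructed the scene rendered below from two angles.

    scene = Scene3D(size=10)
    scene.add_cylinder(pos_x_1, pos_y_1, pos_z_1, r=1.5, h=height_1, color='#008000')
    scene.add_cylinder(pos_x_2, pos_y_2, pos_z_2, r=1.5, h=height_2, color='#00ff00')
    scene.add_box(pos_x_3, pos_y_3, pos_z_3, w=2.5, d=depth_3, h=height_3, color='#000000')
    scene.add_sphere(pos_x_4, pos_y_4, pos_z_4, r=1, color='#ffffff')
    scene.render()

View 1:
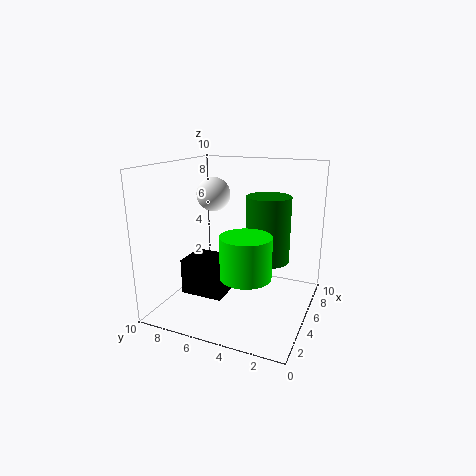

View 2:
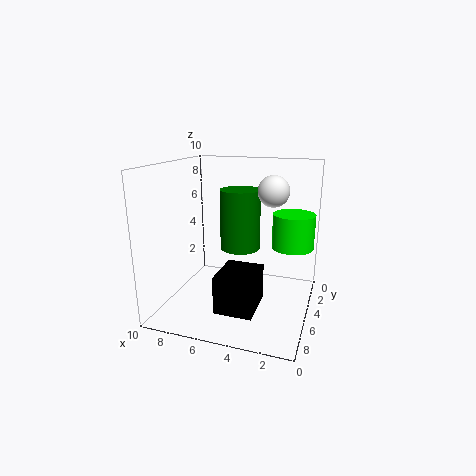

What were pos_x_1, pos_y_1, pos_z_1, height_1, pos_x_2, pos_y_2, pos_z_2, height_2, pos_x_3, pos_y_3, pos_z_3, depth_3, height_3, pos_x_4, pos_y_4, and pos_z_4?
pos_x_1 = 5.5
pos_y_1 = 3
pos_z_1 = 3.5
height_1 = 4.5
pos_x_2 = 1.5
pos_y_2 = 3
pos_z_2 = 4
height_2 = 2.5
pos_x_3 = 3
pos_y_3 = 5.5
pos_z_3 = 1
depth_3 = 3
height_3 = 2.5
pos_x_4 = 2.5
pos_y_4 = 5.5
pos_z_4 = 8.5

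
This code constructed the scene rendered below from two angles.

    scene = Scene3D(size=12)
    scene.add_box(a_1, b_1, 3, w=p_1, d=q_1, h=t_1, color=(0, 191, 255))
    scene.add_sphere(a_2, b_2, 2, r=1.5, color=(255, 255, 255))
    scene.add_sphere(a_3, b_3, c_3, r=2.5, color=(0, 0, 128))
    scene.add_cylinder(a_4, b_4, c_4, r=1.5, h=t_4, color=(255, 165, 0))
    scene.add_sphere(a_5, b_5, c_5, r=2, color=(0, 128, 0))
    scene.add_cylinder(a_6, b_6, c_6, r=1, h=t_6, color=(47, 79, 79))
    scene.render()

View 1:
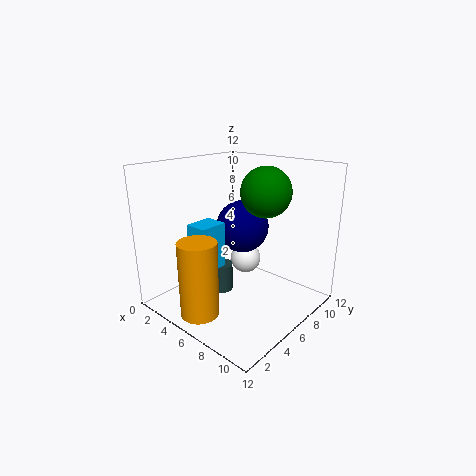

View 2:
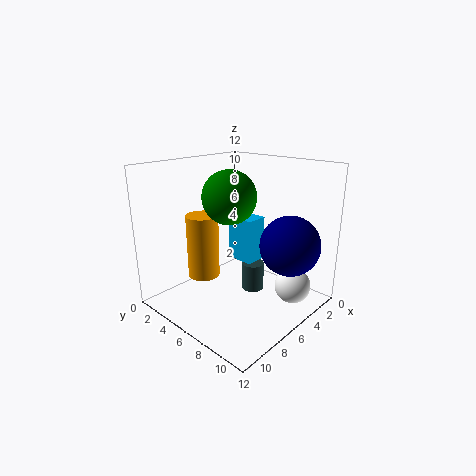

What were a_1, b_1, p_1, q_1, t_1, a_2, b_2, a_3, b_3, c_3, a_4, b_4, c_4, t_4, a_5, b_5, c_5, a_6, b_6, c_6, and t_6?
a_1 = 2.5, b_1 = 3.5, p_1 = 2, q_1 = 2.5, t_1 = 4, a_2 = 3.5, b_2 = 10, a_3 = 3.5, b_3 = 9.5, c_3 = 5.5, a_4 = 6, b_4 = 1.5, c_4 = 1, t_4 = 6, a_5 = 8, b_5 = 7, c_5 = 10, a_6 = 4, b_6 = 6, c_6 = 0.5, t_6 = 2.5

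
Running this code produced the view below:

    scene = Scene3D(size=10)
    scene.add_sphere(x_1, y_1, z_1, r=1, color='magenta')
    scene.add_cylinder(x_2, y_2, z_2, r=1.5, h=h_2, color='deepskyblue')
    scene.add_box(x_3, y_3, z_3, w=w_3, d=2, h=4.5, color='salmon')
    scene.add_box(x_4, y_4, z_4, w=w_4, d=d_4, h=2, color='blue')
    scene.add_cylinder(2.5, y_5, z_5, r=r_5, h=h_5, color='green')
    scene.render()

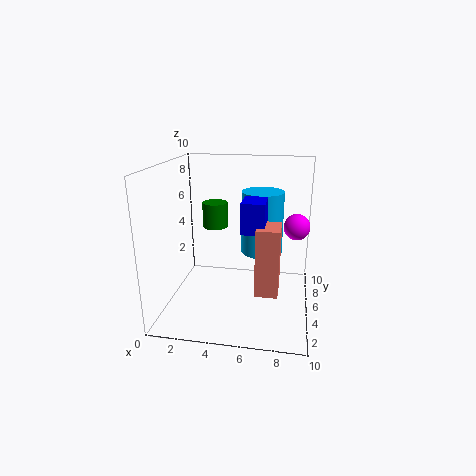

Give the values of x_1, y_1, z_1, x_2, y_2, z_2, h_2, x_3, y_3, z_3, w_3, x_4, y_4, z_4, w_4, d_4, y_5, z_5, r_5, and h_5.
x_1 = 9
y_1 = 8
z_1 = 5
x_2 = 6.5
y_2 = 6.5
z_2 = 3.5
h_2 = 4.5
x_3 = 6.5
y_3 = 2.5
z_3 = 2
w_3 = 1.5
x_4 = 5.5
y_4 = 3
z_4 = 6
w_4 = 1.5
d_4 = 2
y_5 = 8.5
z_5 = 4.5
r_5 = 1
h_5 = 2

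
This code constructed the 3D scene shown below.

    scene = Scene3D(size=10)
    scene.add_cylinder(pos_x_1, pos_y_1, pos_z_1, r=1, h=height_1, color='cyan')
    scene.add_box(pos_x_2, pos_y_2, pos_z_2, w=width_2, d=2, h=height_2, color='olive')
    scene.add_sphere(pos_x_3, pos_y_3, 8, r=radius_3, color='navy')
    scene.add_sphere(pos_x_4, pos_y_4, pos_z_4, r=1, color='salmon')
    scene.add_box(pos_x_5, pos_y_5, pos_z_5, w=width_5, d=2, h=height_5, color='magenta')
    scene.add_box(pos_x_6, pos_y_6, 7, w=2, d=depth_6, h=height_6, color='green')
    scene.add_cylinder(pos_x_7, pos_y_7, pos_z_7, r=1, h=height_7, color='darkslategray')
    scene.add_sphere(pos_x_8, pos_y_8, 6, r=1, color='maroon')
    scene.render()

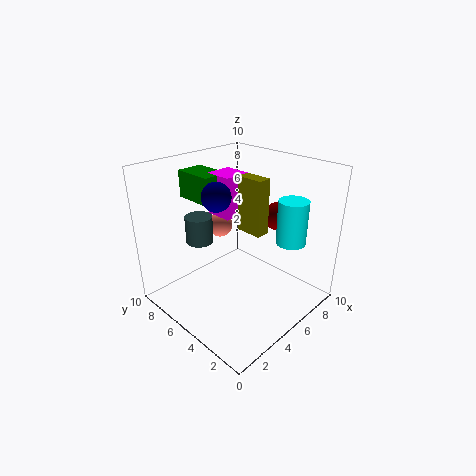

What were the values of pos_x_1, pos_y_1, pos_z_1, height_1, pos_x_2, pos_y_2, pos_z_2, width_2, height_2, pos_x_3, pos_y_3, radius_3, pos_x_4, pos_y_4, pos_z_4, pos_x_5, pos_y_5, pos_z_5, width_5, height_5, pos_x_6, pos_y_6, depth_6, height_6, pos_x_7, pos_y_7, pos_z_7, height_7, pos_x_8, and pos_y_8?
pos_x_1 = 7, pos_y_1 = 2, pos_z_1 = 5, height_1 = 3, pos_x_2 = 6, pos_y_2 = 4, pos_z_2 = 5, width_2 = 1, height_2 = 4, pos_x_3 = 4, pos_y_3 = 6, radius_3 = 1, pos_x_4 = 7, pos_y_4 = 9, pos_z_4 = 4, pos_x_5 = 5, pos_y_5 = 6, pos_z_5 = 6, width_5 = 2, height_5 = 3, pos_x_6 = 4, pos_y_6 = 7, depth_6 = 3, height_6 = 2, pos_x_7 = 4, pos_y_7 = 8, pos_z_7 = 4, height_7 = 2, pos_x_8 = 8, pos_y_8 = 4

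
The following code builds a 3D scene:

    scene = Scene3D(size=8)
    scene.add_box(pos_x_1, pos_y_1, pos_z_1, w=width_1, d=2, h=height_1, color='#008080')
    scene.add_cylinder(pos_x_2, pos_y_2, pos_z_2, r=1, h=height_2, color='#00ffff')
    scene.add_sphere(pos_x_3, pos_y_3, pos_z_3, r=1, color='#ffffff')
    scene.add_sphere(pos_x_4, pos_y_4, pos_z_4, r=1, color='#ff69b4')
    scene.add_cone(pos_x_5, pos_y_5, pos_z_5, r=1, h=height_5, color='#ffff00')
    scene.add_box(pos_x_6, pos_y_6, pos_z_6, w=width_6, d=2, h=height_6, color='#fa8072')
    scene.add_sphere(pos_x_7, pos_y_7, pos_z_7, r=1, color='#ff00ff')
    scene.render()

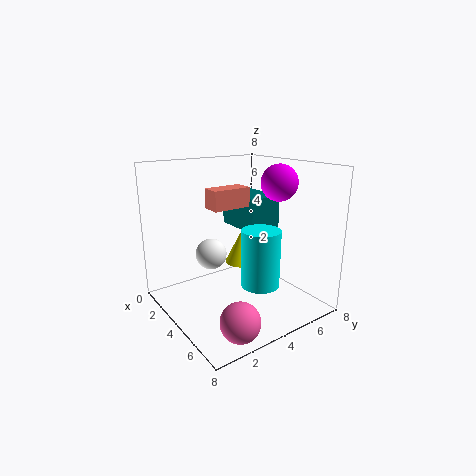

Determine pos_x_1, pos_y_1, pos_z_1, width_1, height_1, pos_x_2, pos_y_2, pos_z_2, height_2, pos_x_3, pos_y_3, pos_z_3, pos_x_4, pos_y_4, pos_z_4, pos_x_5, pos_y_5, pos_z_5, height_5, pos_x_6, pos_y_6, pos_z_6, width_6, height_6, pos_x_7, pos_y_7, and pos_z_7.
pos_x_1 = 1; pos_y_1 = 5; pos_z_1 = 4; width_1 = 3; height_1 = 2; pos_x_2 = 6; pos_y_2 = 4; pos_z_2 = 2; height_2 = 3; pos_x_3 = 1; pos_y_3 = 4; pos_z_3 = 2; pos_x_4 = 7; pos_y_4 = 2; pos_z_4 = 1; pos_x_5 = 3; pos_y_5 = 5; pos_z_5 = 2; height_5 = 2; pos_x_6 = 4; pos_y_6 = 2; pos_z_6 = 6; width_6 = 1; height_6 = 1; pos_x_7 = 5; pos_y_7 = 6; pos_z_7 = 7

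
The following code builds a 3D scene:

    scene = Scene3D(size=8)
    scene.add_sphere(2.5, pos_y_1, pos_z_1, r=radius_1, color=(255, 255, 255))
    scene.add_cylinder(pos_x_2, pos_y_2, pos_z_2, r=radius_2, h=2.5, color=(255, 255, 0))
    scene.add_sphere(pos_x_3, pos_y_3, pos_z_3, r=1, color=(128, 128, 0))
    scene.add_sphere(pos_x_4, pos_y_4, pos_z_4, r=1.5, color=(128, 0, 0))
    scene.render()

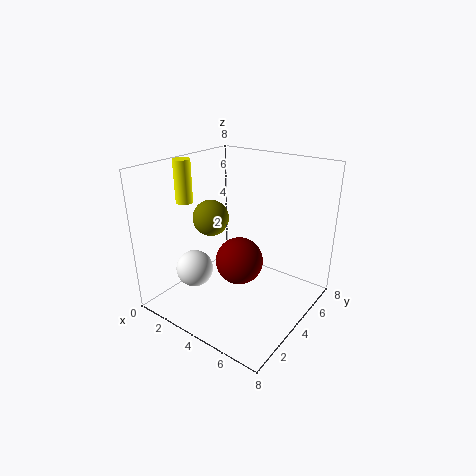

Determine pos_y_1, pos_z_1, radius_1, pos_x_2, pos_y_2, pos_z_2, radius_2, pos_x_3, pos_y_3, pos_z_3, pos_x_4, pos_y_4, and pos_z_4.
pos_y_1 = 2, pos_z_1 = 2.5, radius_1 = 1, pos_x_2 = 0.5, pos_y_2 = 3.5, pos_z_2 = 5.5, radius_2 = 0.5, pos_x_3 = 2.5, pos_y_3 = 3.5, pos_z_3 = 5, pos_x_4 = 3, pos_y_4 = 5.5, pos_z_4 = 1.5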